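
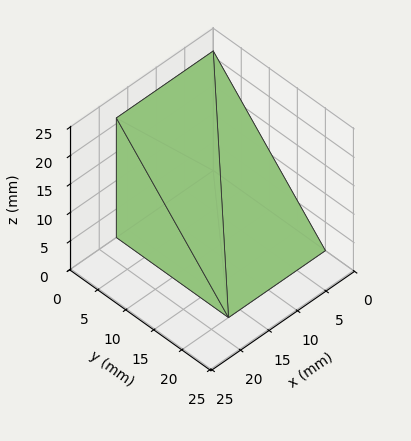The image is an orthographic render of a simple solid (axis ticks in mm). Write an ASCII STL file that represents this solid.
Reading the render: the shape is a wedge (ramp): 17 × 20 mm base, rising to 21 mm along the y=0 edge and sloping linearly to z=0 at y=20 (dimensions read to the nearest mm from the axis ticks). For the STL, each face is triangulated and given an outward normal.

solid part
  facet normal 0.0000 0.0000 -1.0000
    outer loop
      vertex 17.000 20.000 0.000
      vertex 17.000 0.000 0.000
      vertex 0.000 0.000 0.000
    endloop
  endfacet
  facet normal 0.0000 0.0000 -1.0000
    outer loop
      vertex 0.000 20.000 0.000
      vertex 17.000 20.000 0.000
      vertex 0.000 0.000 0.000
    endloop
  endfacet
  facet normal 0.0000 -1.0000 0.0000
    outer loop
      vertex 0.000 0.000 0.000
      vertex 17.000 0.000 0.000
      vertex 17.000 0.000 21.000
    endloop
  endfacet
  facet normal 0.0000 -1.0000 0.0000
    outer loop
      vertex 0.000 0.000 0.000
      vertex 17.000 0.000 21.000
      vertex 0.000 0.000 21.000
    endloop
  endfacet
  facet normal 0.0000 0.7241 0.6897
    outer loop
      vertex 0.000 0.000 21.000
      vertex 17.000 0.000 21.000
      vertex 17.000 20.000 0.000
    endloop
  endfacet
  facet normal 0.0000 0.7241 0.6897
    outer loop
      vertex 0.000 0.000 21.000
      vertex 17.000 20.000 0.000
      vertex 0.000 20.000 0.000
    endloop
  endfacet
  facet normal -1.0000 0.0000 0.0000
    outer loop
      vertex 0.000 0.000 21.000
      vertex 0.000 20.000 0.000
      vertex 0.000 0.000 0.000
    endloop
  endfacet
  facet normal 1.0000 0.0000 0.0000
    outer loop
      vertex 17.000 0.000 0.000
      vertex 17.000 20.000 0.000
      vertex 17.000 0.000 21.000
    endloop
  endfacet
endsolid part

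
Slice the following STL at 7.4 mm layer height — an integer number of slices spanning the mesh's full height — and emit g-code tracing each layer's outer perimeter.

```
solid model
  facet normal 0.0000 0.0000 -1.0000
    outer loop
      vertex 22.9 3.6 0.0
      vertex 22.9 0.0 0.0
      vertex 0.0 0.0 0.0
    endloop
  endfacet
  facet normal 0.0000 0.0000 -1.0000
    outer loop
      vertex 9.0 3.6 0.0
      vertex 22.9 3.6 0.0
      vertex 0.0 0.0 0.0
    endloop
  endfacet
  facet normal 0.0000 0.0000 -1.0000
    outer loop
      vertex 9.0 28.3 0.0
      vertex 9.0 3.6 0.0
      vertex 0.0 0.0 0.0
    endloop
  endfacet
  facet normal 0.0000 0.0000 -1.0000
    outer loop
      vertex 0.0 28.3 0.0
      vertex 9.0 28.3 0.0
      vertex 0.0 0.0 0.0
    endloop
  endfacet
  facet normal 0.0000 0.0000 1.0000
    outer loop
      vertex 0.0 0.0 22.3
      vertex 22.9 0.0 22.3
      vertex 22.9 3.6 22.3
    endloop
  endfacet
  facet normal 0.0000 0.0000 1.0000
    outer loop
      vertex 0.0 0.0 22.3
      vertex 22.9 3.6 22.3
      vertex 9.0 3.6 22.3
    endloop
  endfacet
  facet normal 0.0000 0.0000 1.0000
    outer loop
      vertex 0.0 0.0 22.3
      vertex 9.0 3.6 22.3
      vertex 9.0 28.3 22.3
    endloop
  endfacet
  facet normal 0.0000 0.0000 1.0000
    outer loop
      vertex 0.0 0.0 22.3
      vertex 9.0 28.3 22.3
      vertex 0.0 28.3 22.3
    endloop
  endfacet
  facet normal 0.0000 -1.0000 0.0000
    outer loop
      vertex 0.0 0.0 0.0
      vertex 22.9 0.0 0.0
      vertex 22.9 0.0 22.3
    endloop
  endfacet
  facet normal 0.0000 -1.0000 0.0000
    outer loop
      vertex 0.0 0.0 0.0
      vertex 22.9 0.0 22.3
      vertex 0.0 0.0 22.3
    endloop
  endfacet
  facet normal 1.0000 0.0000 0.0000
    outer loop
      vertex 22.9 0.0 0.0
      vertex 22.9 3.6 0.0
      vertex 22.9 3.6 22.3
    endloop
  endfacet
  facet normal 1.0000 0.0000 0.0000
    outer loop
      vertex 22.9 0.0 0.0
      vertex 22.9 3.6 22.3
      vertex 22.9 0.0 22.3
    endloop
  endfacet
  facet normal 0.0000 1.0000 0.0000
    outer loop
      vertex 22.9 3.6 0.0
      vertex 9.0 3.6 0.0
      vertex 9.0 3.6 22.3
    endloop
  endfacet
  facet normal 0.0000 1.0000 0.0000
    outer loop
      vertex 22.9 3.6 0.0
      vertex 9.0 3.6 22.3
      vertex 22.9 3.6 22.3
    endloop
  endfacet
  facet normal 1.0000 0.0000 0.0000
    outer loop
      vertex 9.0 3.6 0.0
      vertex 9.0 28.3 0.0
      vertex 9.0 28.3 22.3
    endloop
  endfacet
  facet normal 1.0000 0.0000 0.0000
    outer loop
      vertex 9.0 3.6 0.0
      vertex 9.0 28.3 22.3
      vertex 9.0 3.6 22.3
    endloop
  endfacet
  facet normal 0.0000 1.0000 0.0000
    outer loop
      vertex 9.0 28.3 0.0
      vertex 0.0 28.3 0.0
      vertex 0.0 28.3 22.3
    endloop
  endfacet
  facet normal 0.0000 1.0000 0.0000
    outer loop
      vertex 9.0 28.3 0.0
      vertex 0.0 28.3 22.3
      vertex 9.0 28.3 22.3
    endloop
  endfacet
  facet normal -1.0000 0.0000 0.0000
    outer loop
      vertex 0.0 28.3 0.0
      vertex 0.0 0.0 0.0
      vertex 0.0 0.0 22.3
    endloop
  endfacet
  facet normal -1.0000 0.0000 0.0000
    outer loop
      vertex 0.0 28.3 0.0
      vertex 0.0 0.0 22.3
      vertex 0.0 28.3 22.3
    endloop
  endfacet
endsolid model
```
; perimeter-only toolpath
G21 ; units = mm
G90 ; absolute positioning
G28 ; home
; layer 1
G0 Z7.4
G0 X0.0 Y0.0
G1 X22.9 Y0.0
G1 X22.9 Y3.6
G1 X9.0 Y3.6
G1 X9.0 Y28.3
G1 X0.0 Y28.3
G1 X0.0 Y0.0
; layer 2
G0 Z14.9
G0 X0.0 Y0.0
G1 X22.9 Y0.0
G1 X22.9 Y3.6
G1 X9.0 Y3.6
G1 X9.0 Y28.3
G1 X0.0 Y28.3
G1 X0.0 Y0.0
; layer 3
G0 Z22.3
G0 X0.0 Y0.0
G1 X22.9 Y0.0
G1 X22.9 Y3.6
G1 X9.0 Y3.6
G1 X9.0 Y28.3
G1 X0.0 Y28.3
G1 X0.0 Y0.0
M2 ; end

The solid is an L-shaped prism: outer 22.9 × 28.3 mm, arm thicknesses ≈ 3.6 mm (horizontal) and 9 mm (vertical), extruded 22.3 mm in z. Slicing at Δz = 7.4 mm — 3 equal slices spanning the solid's height, so layer i sits at z = i·h/3 — gives 3 non-empty perimeters. Each is a 6-segment closed polygon; G0 lifts to the layer z and rapids to the start vertex, then G1 traces the edges.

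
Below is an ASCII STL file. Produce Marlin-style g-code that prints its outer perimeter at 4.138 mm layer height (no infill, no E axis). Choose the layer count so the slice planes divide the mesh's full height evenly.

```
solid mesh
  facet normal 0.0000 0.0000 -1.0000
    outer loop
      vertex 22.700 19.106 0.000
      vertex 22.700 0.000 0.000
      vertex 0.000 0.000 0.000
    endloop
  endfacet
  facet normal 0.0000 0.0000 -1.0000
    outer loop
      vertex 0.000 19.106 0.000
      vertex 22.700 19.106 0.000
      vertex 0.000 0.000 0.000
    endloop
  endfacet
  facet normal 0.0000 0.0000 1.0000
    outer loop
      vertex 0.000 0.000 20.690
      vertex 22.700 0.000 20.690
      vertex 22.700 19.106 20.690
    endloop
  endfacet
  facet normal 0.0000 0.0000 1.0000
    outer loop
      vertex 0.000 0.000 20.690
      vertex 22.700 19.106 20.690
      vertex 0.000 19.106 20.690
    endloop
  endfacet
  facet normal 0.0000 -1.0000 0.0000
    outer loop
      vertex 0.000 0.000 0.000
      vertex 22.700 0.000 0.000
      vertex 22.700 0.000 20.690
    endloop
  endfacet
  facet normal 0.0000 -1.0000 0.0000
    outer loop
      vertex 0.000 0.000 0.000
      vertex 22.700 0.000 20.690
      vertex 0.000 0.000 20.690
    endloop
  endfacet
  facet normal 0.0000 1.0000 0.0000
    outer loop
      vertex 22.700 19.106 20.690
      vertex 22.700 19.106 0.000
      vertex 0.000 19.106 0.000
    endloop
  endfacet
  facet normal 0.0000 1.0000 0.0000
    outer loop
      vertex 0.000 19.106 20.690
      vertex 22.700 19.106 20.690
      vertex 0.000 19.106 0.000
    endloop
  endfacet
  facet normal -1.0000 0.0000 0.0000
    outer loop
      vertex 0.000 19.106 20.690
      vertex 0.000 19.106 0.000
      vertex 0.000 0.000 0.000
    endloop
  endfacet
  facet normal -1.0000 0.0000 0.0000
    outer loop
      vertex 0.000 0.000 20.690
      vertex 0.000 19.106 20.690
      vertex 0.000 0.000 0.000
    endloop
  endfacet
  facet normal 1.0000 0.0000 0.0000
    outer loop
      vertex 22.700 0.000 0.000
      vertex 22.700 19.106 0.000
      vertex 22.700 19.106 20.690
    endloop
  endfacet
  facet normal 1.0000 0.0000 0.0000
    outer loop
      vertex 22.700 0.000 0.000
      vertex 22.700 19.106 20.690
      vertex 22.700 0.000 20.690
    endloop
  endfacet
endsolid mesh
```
; perimeter-only toolpath
G21 ; units = mm
G90 ; absolute positioning
G28 ; home
; layer 1
G0 Z4.138
G0 X0.000 Y0.000
G1 X22.700 Y0.000
G1 X22.700 Y19.106
G1 X0.000 Y19.106
G1 X0.000 Y0.000
; layer 2
G0 Z8.276
G0 X0.000 Y0.000
G1 X22.700 Y0.000
G1 X22.700 Y19.106
G1 X0.000 Y19.106
G1 X0.000 Y0.000
; layer 3
G0 Z12.414
G0 X0.000 Y0.000
G1 X22.700 Y0.000
G1 X22.700 Y19.106
G1 X0.000 Y19.106
G1 X0.000 Y0.000
; layer 4
G0 Z16.552
G0 X0.000 Y0.000
G1 X22.700 Y0.000
G1 X22.700 Y19.106
G1 X0.000 Y19.106
G1 X0.000 Y0.000
; layer 5
G0 Z20.690
G0 X0.000 Y0.000
G1 X22.700 Y0.000
G1 X22.700 Y19.106
G1 X0.000 Y19.106
G1 X0.000 Y0.000
M2 ; end

The solid is a rectangular box, roughly 22.7 × 19.1 mm footprint and 20.7 mm tall. Slicing at Δz = 4.138 mm — 5 equal slices spanning the solid's height, so layer i sits at z = i·h/5 — gives 5 non-empty perimeters. Each is a 4-segment closed polygon; G0 lifts to the layer z and rapids to the start vertex, then G1 traces the edges.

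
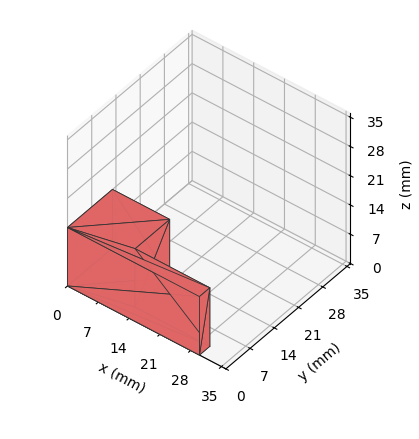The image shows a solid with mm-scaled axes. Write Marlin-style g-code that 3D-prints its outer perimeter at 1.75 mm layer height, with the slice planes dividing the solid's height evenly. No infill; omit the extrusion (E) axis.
Reading the render: the shape is an L-shaped prism: outer 30 × 13 mm, arm thicknesses ≈ 3 mm (horizontal) and 13 mm (vertical), extruded 14 mm in z (dimensions read to the nearest mm from the axis ticks). For the g-code, the solid's height is divided into equal slices at the stated Δz and each level perimeter traced with G1 moves after a G0 lift.

; perimeter-only toolpath
G21 ; units = mm
G90 ; absolute positioning
G28 ; home
; layer 1
G0 Z1.75
G0 X0.00 Y0.00
G1 X30.00 Y0.00
G1 X30.00 Y3.00
G1 X13.00 Y3.00
G1 X13.00 Y13.00
G1 X0.00 Y13.00
G1 X0.00 Y0.00
; layer 2
G0 Z3.50
G0 X0.00 Y0.00
G1 X30.00 Y0.00
G1 X30.00 Y3.00
G1 X13.00 Y3.00
G1 X13.00 Y13.00
G1 X0.00 Y13.00
G1 X0.00 Y0.00
; layer 3
G0 Z5.25
G0 X0.00 Y0.00
G1 X30.00 Y0.00
G1 X30.00 Y3.00
G1 X13.00 Y3.00
G1 X13.00 Y13.00
G1 X0.00 Y13.00
G1 X0.00 Y0.00
; layer 4
G0 Z7.00
G0 X0.00 Y0.00
G1 X30.00 Y0.00
G1 X30.00 Y3.00
G1 X13.00 Y3.00
G1 X13.00 Y13.00
G1 X0.00 Y13.00
G1 X0.00 Y0.00
; layer 5
G0 Z8.75
G0 X0.00 Y0.00
G1 X30.00 Y0.00
G1 X30.00 Y3.00
G1 X13.00 Y3.00
G1 X13.00 Y13.00
G1 X0.00 Y13.00
G1 X0.00 Y0.00
; layer 6
G0 Z10.50
G0 X0.00 Y0.00
G1 X30.00 Y0.00
G1 X30.00 Y3.00
G1 X13.00 Y3.00
G1 X13.00 Y13.00
G1 X0.00 Y13.00
G1 X0.00 Y0.00
; layer 7
G0 Z12.25
G0 X0.00 Y0.00
G1 X30.00 Y0.00
G1 X30.00 Y3.00
G1 X13.00 Y3.00
G1 X13.00 Y13.00
G1 X0.00 Y13.00
G1 X0.00 Y0.00
; layer 8
G0 Z14.00
G0 X0.00 Y0.00
G1 X30.00 Y0.00
G1 X30.00 Y3.00
G1 X13.00 Y3.00
G1 X13.00 Y13.00
G1 X0.00 Y13.00
G1 X0.00 Y0.00
M2 ; end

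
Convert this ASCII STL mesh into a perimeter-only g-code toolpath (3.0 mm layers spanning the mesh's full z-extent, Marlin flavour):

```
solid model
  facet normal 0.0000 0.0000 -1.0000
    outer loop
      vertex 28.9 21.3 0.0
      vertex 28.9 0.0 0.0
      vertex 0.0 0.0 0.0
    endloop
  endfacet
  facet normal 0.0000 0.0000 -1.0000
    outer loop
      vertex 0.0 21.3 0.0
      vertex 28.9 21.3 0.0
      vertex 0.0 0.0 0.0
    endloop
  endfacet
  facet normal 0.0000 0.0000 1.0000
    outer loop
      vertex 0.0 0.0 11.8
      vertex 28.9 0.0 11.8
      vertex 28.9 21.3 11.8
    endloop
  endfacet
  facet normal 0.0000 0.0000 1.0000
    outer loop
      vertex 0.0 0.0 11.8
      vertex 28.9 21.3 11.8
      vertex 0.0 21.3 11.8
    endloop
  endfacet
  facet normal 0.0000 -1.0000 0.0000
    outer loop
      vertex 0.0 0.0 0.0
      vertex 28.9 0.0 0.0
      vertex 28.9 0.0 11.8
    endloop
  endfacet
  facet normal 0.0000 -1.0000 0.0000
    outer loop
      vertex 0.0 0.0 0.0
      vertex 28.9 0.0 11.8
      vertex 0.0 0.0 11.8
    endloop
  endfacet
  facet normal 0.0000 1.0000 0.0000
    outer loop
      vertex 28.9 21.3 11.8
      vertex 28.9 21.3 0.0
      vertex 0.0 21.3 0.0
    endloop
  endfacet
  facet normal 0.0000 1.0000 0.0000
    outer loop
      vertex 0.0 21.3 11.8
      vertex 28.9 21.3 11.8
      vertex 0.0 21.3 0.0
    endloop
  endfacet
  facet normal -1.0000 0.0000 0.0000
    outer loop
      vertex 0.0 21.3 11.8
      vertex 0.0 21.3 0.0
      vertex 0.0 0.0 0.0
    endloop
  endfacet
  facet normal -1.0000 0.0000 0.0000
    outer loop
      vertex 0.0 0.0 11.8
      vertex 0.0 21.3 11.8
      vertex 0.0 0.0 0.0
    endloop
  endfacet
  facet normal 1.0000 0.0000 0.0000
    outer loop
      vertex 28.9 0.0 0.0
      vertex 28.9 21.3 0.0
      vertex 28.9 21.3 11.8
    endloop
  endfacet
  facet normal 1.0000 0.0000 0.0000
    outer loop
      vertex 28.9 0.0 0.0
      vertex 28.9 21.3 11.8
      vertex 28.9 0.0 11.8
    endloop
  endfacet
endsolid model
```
; perimeter-only toolpath
G21 ; units = mm
G90 ; absolute positioning
G28 ; home
; layer 1
G0 Z3.0
G0 X0.0 Y0.0
G1 X28.9 Y0.0
G1 X28.9 Y21.3
G1 X0.0 Y21.3
G1 X0.0 Y0.0
; layer 2
G0 Z5.9
G0 X0.0 Y0.0
G1 X28.9 Y0.0
G1 X28.9 Y21.3
G1 X0.0 Y21.3
G1 X0.0 Y0.0
; layer 3
G0 Z8.9
G0 X0.0 Y0.0
G1 X28.9 Y0.0
G1 X28.9 Y21.3
G1 X0.0 Y21.3
G1 X0.0 Y0.0
; layer 4
G0 Z11.8
G0 X0.0 Y0.0
G1 X28.9 Y0.0
G1 X28.9 Y21.3
G1 X0.0 Y21.3
G1 X0.0 Y0.0
M2 ; end

The solid is a rectangular box, roughly 28.9 × 21.3 mm footprint and 11.8 mm tall. Slicing at Δz = 3.0 mm — 4 equal slices spanning the solid's height, so layer i sits at z = i·h/4 — gives 4 non-empty perimeters. Each is a 4-segment closed polygon; G0 lifts to the layer z and rapids to the start vertex, then G1 traces the edges.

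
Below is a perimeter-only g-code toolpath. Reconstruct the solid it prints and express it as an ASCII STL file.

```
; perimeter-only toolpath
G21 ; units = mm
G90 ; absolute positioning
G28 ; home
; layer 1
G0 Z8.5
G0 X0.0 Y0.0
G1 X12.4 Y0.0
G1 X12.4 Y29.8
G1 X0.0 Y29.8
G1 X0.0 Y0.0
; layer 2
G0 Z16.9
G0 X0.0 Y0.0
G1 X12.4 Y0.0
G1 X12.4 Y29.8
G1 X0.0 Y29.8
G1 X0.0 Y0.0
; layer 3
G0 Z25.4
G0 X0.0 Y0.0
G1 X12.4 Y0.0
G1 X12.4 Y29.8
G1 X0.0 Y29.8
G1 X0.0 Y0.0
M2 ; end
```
solid part
  facet normal 0.0000 0.0000 -1.0000
    outer loop
      vertex 12.4 29.8 0.0
      vertex 12.4 0.0 0.0
      vertex 0.0 0.0 0.0
    endloop
  endfacet
  facet normal 0.0000 0.0000 -1.0000
    outer loop
      vertex 0.0 29.8 0.0
      vertex 12.4 29.8 0.0
      vertex 0.0 0.0 0.0
    endloop
  endfacet
  facet normal 0.0000 0.0000 1.0000
    outer loop
      vertex 0.0 0.0 25.4
      vertex 12.4 0.0 25.4
      vertex 12.4 29.8 25.4
    endloop
  endfacet
  facet normal 0.0000 0.0000 1.0000
    outer loop
      vertex 0.0 0.0 25.4
      vertex 12.4 29.8 25.4
      vertex 0.0 29.8 25.4
    endloop
  endfacet
  facet normal 0.0000 -1.0000 0.0000
    outer loop
      vertex 0.0 0.0 0.0
      vertex 12.4 0.0 0.0
      vertex 12.4 0.0 25.4
    endloop
  endfacet
  facet normal 0.0000 -1.0000 0.0000
    outer loop
      vertex 0.0 0.0 0.0
      vertex 12.4 0.0 25.4
      vertex 0.0 0.0 25.4
    endloop
  endfacet
  facet normal 0.0000 1.0000 0.0000
    outer loop
      vertex 12.4 29.8 25.4
      vertex 12.4 29.8 0.0
      vertex 0.0 29.8 0.0
    endloop
  endfacet
  facet normal 0.0000 1.0000 0.0000
    outer loop
      vertex 0.0 29.8 25.4
      vertex 12.4 29.8 25.4
      vertex 0.0 29.8 0.0
    endloop
  endfacet
  facet normal -1.0000 0.0000 0.0000
    outer loop
      vertex 0.0 29.8 25.4
      vertex 0.0 29.8 0.0
      vertex 0.0 0.0 0.0
    endloop
  endfacet
  facet normal -1.0000 0.0000 0.0000
    outer loop
      vertex 0.0 0.0 25.4
      vertex 0.0 29.8 25.4
      vertex 0.0 0.0 0.0
    endloop
  endfacet
  facet normal 1.0000 0.0000 0.0000
    outer loop
      vertex 12.4 0.0 0.0
      vertex 12.4 29.8 0.0
      vertex 12.4 29.8 25.4
    endloop
  endfacet
  facet normal 1.0000 0.0000 0.0000
    outer loop
      vertex 12.4 0.0 0.0
      vertex 12.4 29.8 25.4
      vertex 12.4 0.0 25.4
    endloop
  endfacet
endsolid part

The G0 Z moves step by Δz≈8.5 mm. Every layer's G1 loop is the same polygon, so the solid is a straight extrusion of it from z=0 to z≈25.4. Closing with flat bottom and top caps and triangulating gives 12 facets — a rectangular box, roughly 12.4 × 29.8 mm footprint and 25.4 mm tall.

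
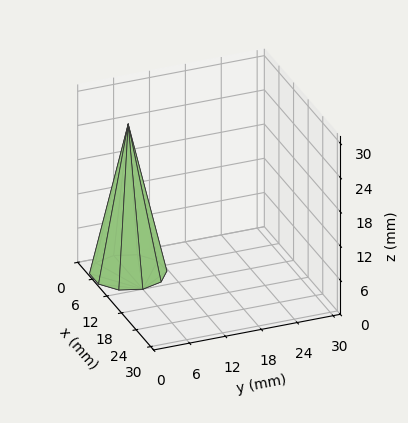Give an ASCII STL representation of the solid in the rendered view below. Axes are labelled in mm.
Reading the render: the shape is a regular 10-sided pyramid, base circumscribed radius ≈ 6 mm, apex at z ≈ 26 mm (dimensions read to the nearest mm from the axis ticks). For the STL, each face is triangulated and given an outward normal.

solid part
  facet normal 0.0000 0.0000 -1.0000
    outer loop
      vertex 7.85 11.71 0.00
      vertex 10.85 9.53 0.00
      vertex 12.00 6.00 0.00
    endloop
  endfacet
  facet normal 0.0000 0.0000 -1.0000
    outer loop
      vertex 4.15 11.71 0.00
      vertex 7.85 11.71 0.00
      vertex 12.00 6.00 0.00
    endloop
  endfacet
  facet normal 0.0000 0.0000 -1.0000
    outer loop
      vertex 1.15 9.53 0.00
      vertex 4.15 11.71 0.00
      vertex 12.00 6.00 0.00
    endloop
  endfacet
  facet normal 0.0000 0.0000 -1.0000
    outer loop
      vertex 0.00 6.00 0.00
      vertex 1.15 9.53 0.00
      vertex 12.00 6.00 0.00
    endloop
  endfacet
  facet normal 0.0000 0.0000 -1.0000
    outer loop
      vertex 1.15 2.47 0.00
      vertex 0.00 6.00 0.00
      vertex 12.00 6.00 0.00
    endloop
  endfacet
  facet normal 0.0000 0.0000 -1.0000
    outer loop
      vertex 4.15 0.29 0.00
      vertex 1.15 2.47 0.00
      vertex 12.00 6.00 0.00
    endloop
  endfacet
  facet normal 0.0000 0.0000 -1.0000
    outer loop
      vertex 7.85 0.29 0.00
      vertex 4.15 0.29 0.00
      vertex 12.00 6.00 0.00
    endloop
  endfacet
  facet normal 0.0000 0.0000 -1.0000
    outer loop
      vertex 10.85 2.47 0.00
      vertex 7.85 0.29 0.00
      vertex 12.00 6.00 0.00
    endloop
  endfacet
  facet normal 0.9287 0.3026 0.2143
    outer loop
      vertex 12.00 6.00 0.00
      vertex 10.85 9.53 0.00
      vertex 6.00 6.00 26.00
    endloop
  endfacet
  facet normal 0.5742 0.7902 0.2144
    outer loop
      vertex 10.85 9.53 0.00
      vertex 7.85 11.71 0.00
      vertex 6.00 6.00 26.00
    endloop
  endfacet
  facet normal 0.0000 0.9767 0.2145
    outer loop
      vertex 7.85 11.71 0.00
      vertex 4.15 11.71 0.00
      vertex 6.00 6.00 26.00
    endloop
  endfacet
  facet normal -0.5742 0.7902 0.2144
    outer loop
      vertex 4.15 11.71 0.00
      vertex 1.15 9.53 0.00
      vertex 6.00 6.00 26.00
    endloop
  endfacet
  facet normal -0.9287 0.3026 0.2143
    outer loop
      vertex 1.15 9.53 0.00
      vertex 0.00 6.00 0.00
      vertex 6.00 6.00 26.00
    endloop
  endfacet
  facet normal -0.9287 -0.3026 0.2143
    outer loop
      vertex 0.00 6.00 0.00
      vertex 1.15 2.47 0.00
      vertex 6.00 6.00 26.00
    endloop
  endfacet
  facet normal -0.5742 -0.7902 0.2144
    outer loop
      vertex 1.15 2.47 0.00
      vertex 4.15 0.29 0.00
      vertex 6.00 6.00 26.00
    endloop
  endfacet
  facet normal 0.0000 -0.9767 0.2145
    outer loop
      vertex 4.15 0.29 0.00
      vertex 7.85 0.29 0.00
      vertex 6.00 6.00 26.00
    endloop
  endfacet
  facet normal 0.5742 -0.7902 0.2144
    outer loop
      vertex 7.85 0.29 0.00
      vertex 10.85 2.47 0.00
      vertex 6.00 6.00 26.00
    endloop
  endfacet
  facet normal 0.9287 -0.3026 0.2143
    outer loop
      vertex 10.85 2.47 0.00
      vertex 12.00 6.00 0.00
      vertex 6.00 6.00 26.00
    endloop
  endfacet
endsolid part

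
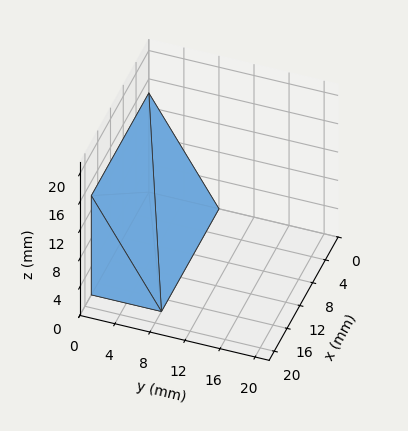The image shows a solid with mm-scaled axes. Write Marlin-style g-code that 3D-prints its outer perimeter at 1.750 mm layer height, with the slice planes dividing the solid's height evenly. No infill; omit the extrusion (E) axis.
Reading the render: the shape is a wedge (ramp): 18 × 8 mm base, rising to 14 mm along the y=0 edge and sloping linearly to z=0 at y=8 (dimensions read to the nearest mm from the axis ticks). For the g-code, the solid's height is divided into equal slices at the stated Δz and each level perimeter traced with G1 moves after a G0 lift.

; perimeter-only toolpath
G21 ; units = mm
G90 ; absolute positioning
G28 ; home
; layer 1
G0 Z1.750
G0 X0.000 Y0.000
G1 X18.000 Y0.000
G1 X18.000 Y7.000
G1 X0.000 Y7.000
G1 X0.000 Y0.000
; layer 2
G0 Z3.500
G0 X0.000 Y0.000
G1 X18.000 Y0.000
G1 X18.000 Y6.000
G1 X0.000 Y6.000
G1 X0.000 Y0.000
; layer 3
G0 Z5.250
G0 X0.000 Y0.000
G1 X18.000 Y0.000
G1 X18.000 Y5.000
G1 X0.000 Y5.000
G1 X0.000 Y0.000
; layer 4
G0 Z7.000
G0 X0.000 Y0.000
G1 X18.000 Y0.000
G1 X18.000 Y4.000
G1 X0.000 Y4.000
G1 X0.000 Y0.000
; layer 5
G0 Z8.750
G0 X0.000 Y0.000
G1 X18.000 Y0.000
G1 X18.000 Y3.000
G1 X0.000 Y3.000
G1 X0.000 Y0.000
; layer 6
G0 Z10.500
G0 X0.000 Y0.000
G1 X18.000 Y0.000
G1 X18.000 Y2.000
G1 X0.000 Y2.000
G1 X0.000 Y0.000
; layer 7
G0 Z12.250
G0 X0.000 Y0.000
G1 X18.000 Y0.000
G1 X18.000 Y1.000
G1 X0.000 Y1.000
G1 X0.000 Y0.000
M2 ; end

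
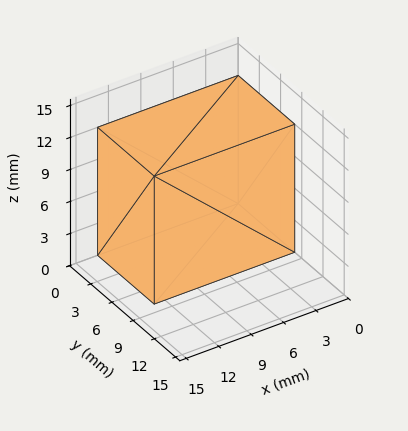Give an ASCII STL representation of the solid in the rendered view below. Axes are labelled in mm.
Reading the render: the shape is a rectangular box, roughly 13 × 8 mm footprint and 12 mm tall (dimensions read to the nearest mm from the axis ticks). For the STL, each face is triangulated and given an outward normal.

solid part
  facet normal 0.0000 0.0000 -1.0000
    outer loop
      vertex 13.000 8.000 0.000
      vertex 13.000 0.000 0.000
      vertex 0.000 0.000 0.000
    endloop
  endfacet
  facet normal 0.0000 0.0000 -1.0000
    outer loop
      vertex 0.000 8.000 0.000
      vertex 13.000 8.000 0.000
      vertex 0.000 0.000 0.000
    endloop
  endfacet
  facet normal 0.0000 0.0000 1.0000
    outer loop
      vertex 0.000 0.000 12.000
      vertex 13.000 0.000 12.000
      vertex 13.000 8.000 12.000
    endloop
  endfacet
  facet normal 0.0000 0.0000 1.0000
    outer loop
      vertex 0.000 0.000 12.000
      vertex 13.000 8.000 12.000
      vertex 0.000 8.000 12.000
    endloop
  endfacet
  facet normal 0.0000 -1.0000 0.0000
    outer loop
      vertex 0.000 0.000 0.000
      vertex 13.000 0.000 0.000
      vertex 13.000 0.000 12.000
    endloop
  endfacet
  facet normal 0.0000 -1.0000 0.0000
    outer loop
      vertex 0.000 0.000 0.000
      vertex 13.000 0.000 12.000
      vertex 0.000 0.000 12.000
    endloop
  endfacet
  facet normal 0.0000 1.0000 0.0000
    outer loop
      vertex 13.000 8.000 12.000
      vertex 13.000 8.000 0.000
      vertex 0.000 8.000 0.000
    endloop
  endfacet
  facet normal 0.0000 1.0000 0.0000
    outer loop
      vertex 0.000 8.000 12.000
      vertex 13.000 8.000 12.000
      vertex 0.000 8.000 0.000
    endloop
  endfacet
  facet normal -1.0000 0.0000 0.0000
    outer loop
      vertex 0.000 8.000 12.000
      vertex 0.000 8.000 0.000
      vertex 0.000 0.000 0.000
    endloop
  endfacet
  facet normal -1.0000 0.0000 0.0000
    outer loop
      vertex 0.000 0.000 12.000
      vertex 0.000 8.000 12.000
      vertex 0.000 0.000 0.000
    endloop
  endfacet
  facet normal 1.0000 0.0000 0.0000
    outer loop
      vertex 13.000 0.000 0.000
      vertex 13.000 8.000 0.000
      vertex 13.000 8.000 12.000
    endloop
  endfacet
  facet normal 1.0000 0.0000 0.0000
    outer loop
      vertex 13.000 0.000 0.000
      vertex 13.000 8.000 12.000
      vertex 13.000 0.000 12.000
    endloop
  endfacet
endsolid part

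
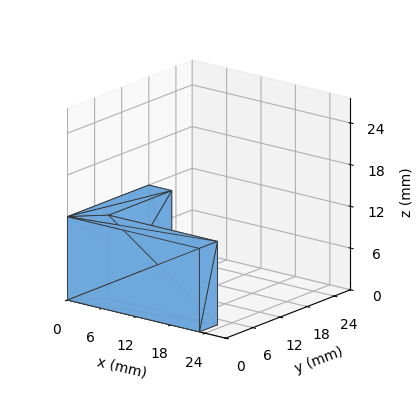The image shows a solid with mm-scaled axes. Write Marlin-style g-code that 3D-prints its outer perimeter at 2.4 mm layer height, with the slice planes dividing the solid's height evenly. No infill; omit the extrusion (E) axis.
Reading the render: the shape is an L-shaped prism: outer 23 × 18 mm, arm thicknesses ≈ 4 mm (horizontal) and 4 mm (vertical), extruded 12 mm in z (dimensions read to the nearest mm from the axis ticks). For the g-code, the solid's height is divided into equal slices at the stated Δz and each level perimeter traced with G1 moves after a G0 lift.

; perimeter-only toolpath
G21 ; units = mm
G90 ; absolute positioning
G28 ; home
; layer 1
G0 Z2.4
G0 X0.0 Y0.0
G1 X23.0 Y0.0
G1 X23.0 Y4.0
G1 X4.0 Y4.0
G1 X4.0 Y18.0
G1 X0.0 Y18.0
G1 X0.0 Y0.0
; layer 2
G0 Z4.8
G0 X0.0 Y0.0
G1 X23.0 Y0.0
G1 X23.0 Y4.0
G1 X4.0 Y4.0
G1 X4.0 Y18.0
G1 X0.0 Y18.0
G1 X0.0 Y0.0
; layer 3
G0 Z7.2
G0 X0.0 Y0.0
G1 X23.0 Y0.0
G1 X23.0 Y4.0
G1 X4.0 Y4.0
G1 X4.0 Y18.0
G1 X0.0 Y18.0
G1 X0.0 Y0.0
; layer 4
G0 Z9.6
G0 X0.0 Y0.0
G1 X23.0 Y0.0
G1 X23.0 Y4.0
G1 X4.0 Y4.0
G1 X4.0 Y18.0
G1 X0.0 Y18.0
G1 X0.0 Y0.0
; layer 5
G0 Z12.0
G0 X0.0 Y0.0
G1 X23.0 Y0.0
G1 X23.0 Y4.0
G1 X4.0 Y4.0
G1 X4.0 Y18.0
G1 X0.0 Y18.0
G1 X0.0 Y0.0
M2 ; end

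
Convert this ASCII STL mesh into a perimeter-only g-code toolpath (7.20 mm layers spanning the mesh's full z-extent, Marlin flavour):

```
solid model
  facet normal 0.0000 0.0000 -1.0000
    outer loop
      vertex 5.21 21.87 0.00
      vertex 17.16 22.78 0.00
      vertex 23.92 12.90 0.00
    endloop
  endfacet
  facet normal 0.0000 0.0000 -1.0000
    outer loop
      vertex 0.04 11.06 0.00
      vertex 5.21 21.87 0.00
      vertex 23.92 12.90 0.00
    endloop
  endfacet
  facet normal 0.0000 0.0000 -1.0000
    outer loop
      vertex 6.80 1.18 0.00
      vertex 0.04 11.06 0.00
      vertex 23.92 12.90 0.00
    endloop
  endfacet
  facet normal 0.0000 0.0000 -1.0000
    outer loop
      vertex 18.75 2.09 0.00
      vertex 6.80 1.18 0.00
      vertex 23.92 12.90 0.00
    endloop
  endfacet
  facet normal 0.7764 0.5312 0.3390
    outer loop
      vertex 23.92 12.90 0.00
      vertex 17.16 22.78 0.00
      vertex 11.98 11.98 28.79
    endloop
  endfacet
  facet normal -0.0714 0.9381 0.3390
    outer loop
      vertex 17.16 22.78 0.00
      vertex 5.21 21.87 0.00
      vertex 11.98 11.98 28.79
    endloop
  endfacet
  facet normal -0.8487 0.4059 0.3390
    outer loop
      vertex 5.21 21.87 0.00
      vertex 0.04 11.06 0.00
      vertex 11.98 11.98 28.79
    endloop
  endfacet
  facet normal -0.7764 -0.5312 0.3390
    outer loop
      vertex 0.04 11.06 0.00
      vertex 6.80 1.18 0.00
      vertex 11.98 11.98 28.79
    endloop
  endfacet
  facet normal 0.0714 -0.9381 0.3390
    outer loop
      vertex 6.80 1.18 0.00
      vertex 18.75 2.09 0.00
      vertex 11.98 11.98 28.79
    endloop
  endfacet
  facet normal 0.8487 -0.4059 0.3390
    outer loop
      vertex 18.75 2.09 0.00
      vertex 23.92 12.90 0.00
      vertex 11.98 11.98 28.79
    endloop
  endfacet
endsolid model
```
; perimeter-only toolpath
G21 ; units = mm
G90 ; absolute positioning
G28 ; home
; layer 1
G0 Z7.20
G0 X20.94 Y12.67
G1 X15.87 Y20.08
G1 X6.90 Y19.40
G1 X3.02 Y11.29
G1 X8.09 Y3.88
G1 X17.06 Y4.56
G1 X20.94 Y12.67
; layer 2
G0 Z14.39
G0 X17.95 Y12.44
G1 X14.57 Y17.38
G1 X8.60 Y16.93
G1 X6.01 Y11.52
G1 X9.39 Y6.58
G1 X15.37 Y7.04
G1 X17.95 Y12.44
; layer 3
G0 Z21.59
G0 X14.96 Y12.21
G1 X13.27 Y14.68
G1 X10.29 Y14.45
G1 X9.00 Y11.75
G1 X10.69 Y9.28
G1 X13.67 Y9.51
G1 X14.96 Y12.21
M2 ; end

The solid is a regular 6-sided pyramid, base circumscribed radius ≈ 12 mm, apex at z ≈ 28.8 mm. Slicing at Δz = 7.20 mm — 4 equal slices spanning the solid's height, so layer i sits at z = i·h/4 — gives 3 non-empty perimeters. Each is a 6-segment closed polygon; G0 lifts to the layer z and rapids to the start vertex, then G1 traces the edges. The cross-section shrinks linearly with z (the slice at the apex is degenerate and omitted).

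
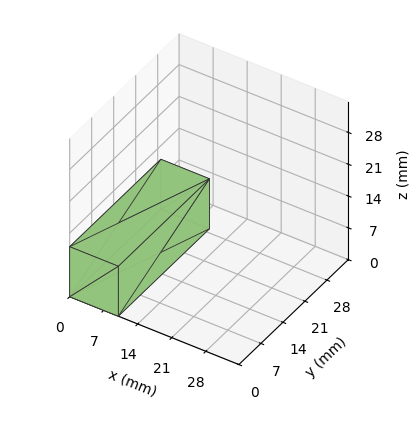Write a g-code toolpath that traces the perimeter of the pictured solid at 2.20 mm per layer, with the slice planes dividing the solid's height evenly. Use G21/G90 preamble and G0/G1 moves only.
Reading the render: the shape is a rectangular box, roughly 10 × 29 mm footprint and 11 mm tall (dimensions read to the nearest mm from the axis ticks). For the g-code, the solid's height is divided into equal slices at the stated Δz and each level perimeter traced with G1 moves after a G0 lift.

; perimeter-only toolpath
G21 ; units = mm
G90 ; absolute positioning
G28 ; home
; layer 1
G0 Z2.20
G0 X0.00 Y0.00
G1 X10.00 Y0.00
G1 X10.00 Y29.00
G1 X0.00 Y29.00
G1 X0.00 Y0.00
; layer 2
G0 Z4.40
G0 X0.00 Y0.00
G1 X10.00 Y0.00
G1 X10.00 Y29.00
G1 X0.00 Y29.00
G1 X0.00 Y0.00
; layer 3
G0 Z6.60
G0 X0.00 Y0.00
G1 X10.00 Y0.00
G1 X10.00 Y29.00
G1 X0.00 Y29.00
G1 X0.00 Y0.00
; layer 4
G0 Z8.80
G0 X0.00 Y0.00
G1 X10.00 Y0.00
G1 X10.00 Y29.00
G1 X0.00 Y29.00
G1 X0.00 Y0.00
; layer 5
G0 Z11.00
G0 X0.00 Y0.00
G1 X10.00 Y0.00
G1 X10.00 Y29.00
G1 X0.00 Y29.00
G1 X0.00 Y0.00
M2 ; end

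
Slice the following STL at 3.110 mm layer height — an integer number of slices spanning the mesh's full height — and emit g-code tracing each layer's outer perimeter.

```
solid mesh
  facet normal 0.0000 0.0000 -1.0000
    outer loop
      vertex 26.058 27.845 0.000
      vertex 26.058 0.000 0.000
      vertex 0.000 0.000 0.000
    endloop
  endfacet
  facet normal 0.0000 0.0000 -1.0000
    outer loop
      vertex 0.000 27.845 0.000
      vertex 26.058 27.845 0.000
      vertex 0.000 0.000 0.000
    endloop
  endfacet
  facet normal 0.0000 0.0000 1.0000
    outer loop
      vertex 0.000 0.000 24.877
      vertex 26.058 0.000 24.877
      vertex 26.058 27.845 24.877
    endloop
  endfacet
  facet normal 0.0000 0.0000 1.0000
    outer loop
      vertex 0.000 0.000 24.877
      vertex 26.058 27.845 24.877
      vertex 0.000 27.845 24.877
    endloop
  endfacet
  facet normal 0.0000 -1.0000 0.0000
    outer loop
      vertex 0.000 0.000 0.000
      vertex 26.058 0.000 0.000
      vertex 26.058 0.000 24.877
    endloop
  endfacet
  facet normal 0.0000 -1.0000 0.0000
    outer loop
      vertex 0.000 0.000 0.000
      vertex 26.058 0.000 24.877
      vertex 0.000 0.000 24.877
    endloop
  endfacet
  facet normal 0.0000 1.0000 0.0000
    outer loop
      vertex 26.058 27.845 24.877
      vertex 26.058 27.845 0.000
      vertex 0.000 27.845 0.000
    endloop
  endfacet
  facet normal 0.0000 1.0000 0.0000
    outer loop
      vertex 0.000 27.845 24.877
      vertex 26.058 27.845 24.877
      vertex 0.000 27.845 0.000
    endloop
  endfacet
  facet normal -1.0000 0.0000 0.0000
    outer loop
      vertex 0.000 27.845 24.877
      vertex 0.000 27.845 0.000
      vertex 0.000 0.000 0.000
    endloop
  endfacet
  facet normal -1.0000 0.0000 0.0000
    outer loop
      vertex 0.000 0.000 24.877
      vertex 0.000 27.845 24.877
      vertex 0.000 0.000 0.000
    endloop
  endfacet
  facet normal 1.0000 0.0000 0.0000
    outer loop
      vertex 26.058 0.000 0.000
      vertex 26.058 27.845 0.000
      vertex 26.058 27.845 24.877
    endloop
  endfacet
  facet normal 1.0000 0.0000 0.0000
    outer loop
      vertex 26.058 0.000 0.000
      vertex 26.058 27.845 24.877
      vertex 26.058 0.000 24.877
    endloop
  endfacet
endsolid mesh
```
; perimeter-only toolpath
G21 ; units = mm
G90 ; absolute positioning
G28 ; home
; layer 1
G0 Z3.110
G0 X0.000 Y0.000
G1 X26.058 Y0.000
G1 X26.058 Y27.845
G1 X0.000 Y27.845
G1 X0.000 Y0.000
; layer 2
G0 Z6.219
G0 X0.000 Y0.000
G1 X26.058 Y0.000
G1 X26.058 Y27.845
G1 X0.000 Y27.845
G1 X0.000 Y0.000
; layer 3
G0 Z9.329
G0 X0.000 Y0.000
G1 X26.058 Y0.000
G1 X26.058 Y27.845
G1 X0.000 Y27.845
G1 X0.000 Y0.000
; layer 4
G0 Z12.438
G0 X0.000 Y0.000
G1 X26.058 Y0.000
G1 X26.058 Y27.845
G1 X0.000 Y27.845
G1 X0.000 Y0.000
; layer 5
G0 Z15.548
G0 X0.000 Y0.000
G1 X26.058 Y0.000
G1 X26.058 Y27.845
G1 X0.000 Y27.845
G1 X0.000 Y0.000
; layer 6
G0 Z18.658
G0 X0.000 Y0.000
G1 X26.058 Y0.000
G1 X26.058 Y27.845
G1 X0.000 Y27.845
G1 X0.000 Y0.000
; layer 7
G0 Z21.767
G0 X0.000 Y0.000
G1 X26.058 Y0.000
G1 X26.058 Y27.845
G1 X0.000 Y27.845
G1 X0.000 Y0.000
; layer 8
G0 Z24.877
G0 X0.000 Y0.000
G1 X26.058 Y0.000
G1 X26.058 Y27.845
G1 X0.000 Y27.845
G1 X0.000 Y0.000
M2 ; end

The solid is a rectangular box, roughly 26.1 × 27.8 mm footprint and 24.9 mm tall. Slicing at Δz = 3.110 mm — 8 equal slices spanning the solid's height, so layer i sits at z = i·h/8 — gives 8 non-empty perimeters. Each is a 4-segment closed polygon; G0 lifts to the layer z and rapids to the start vertex, then G1 traces the edges.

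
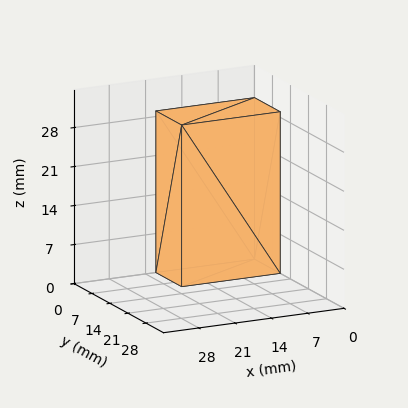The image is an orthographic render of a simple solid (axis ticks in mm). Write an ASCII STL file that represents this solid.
Reading the render: the shape is a rectangular box, roughly 19 × 10 mm footprint and 29 mm tall (dimensions read to the nearest mm from the axis ticks). For the STL, each face is triangulated and given an outward normal.

solid part
  facet normal 0.0000 0.0000 -1.0000
    outer loop
      vertex 19.000 10.000 0.000
      vertex 19.000 0.000 0.000
      vertex 0.000 0.000 0.000
    endloop
  endfacet
  facet normal 0.0000 0.0000 -1.0000
    outer loop
      vertex 0.000 10.000 0.000
      vertex 19.000 10.000 0.000
      vertex 0.000 0.000 0.000
    endloop
  endfacet
  facet normal 0.0000 0.0000 1.0000
    outer loop
      vertex 0.000 0.000 29.000
      vertex 19.000 0.000 29.000
      vertex 19.000 10.000 29.000
    endloop
  endfacet
  facet normal 0.0000 0.0000 1.0000
    outer loop
      vertex 0.000 0.000 29.000
      vertex 19.000 10.000 29.000
      vertex 0.000 10.000 29.000
    endloop
  endfacet
  facet normal 0.0000 -1.0000 0.0000
    outer loop
      vertex 0.000 0.000 0.000
      vertex 19.000 0.000 0.000
      vertex 19.000 0.000 29.000
    endloop
  endfacet
  facet normal 0.0000 -1.0000 0.0000
    outer loop
      vertex 0.000 0.000 0.000
      vertex 19.000 0.000 29.000
      vertex 0.000 0.000 29.000
    endloop
  endfacet
  facet normal 0.0000 1.0000 0.0000
    outer loop
      vertex 19.000 10.000 29.000
      vertex 19.000 10.000 0.000
      vertex 0.000 10.000 0.000
    endloop
  endfacet
  facet normal 0.0000 1.0000 0.0000
    outer loop
      vertex 0.000 10.000 29.000
      vertex 19.000 10.000 29.000
      vertex 0.000 10.000 0.000
    endloop
  endfacet
  facet normal -1.0000 0.0000 0.0000
    outer loop
      vertex 0.000 10.000 29.000
      vertex 0.000 10.000 0.000
      vertex 0.000 0.000 0.000
    endloop
  endfacet
  facet normal -1.0000 0.0000 0.0000
    outer loop
      vertex 0.000 0.000 29.000
      vertex 0.000 10.000 29.000
      vertex 0.000 0.000 0.000
    endloop
  endfacet
  facet normal 1.0000 0.0000 0.0000
    outer loop
      vertex 19.000 0.000 0.000
      vertex 19.000 10.000 0.000
      vertex 19.000 10.000 29.000
    endloop
  endfacet
  facet normal 1.0000 0.0000 0.0000
    outer loop
      vertex 19.000 0.000 0.000
      vertex 19.000 10.000 29.000
      vertex 19.000 0.000 29.000
    endloop
  endfacet
endsolid part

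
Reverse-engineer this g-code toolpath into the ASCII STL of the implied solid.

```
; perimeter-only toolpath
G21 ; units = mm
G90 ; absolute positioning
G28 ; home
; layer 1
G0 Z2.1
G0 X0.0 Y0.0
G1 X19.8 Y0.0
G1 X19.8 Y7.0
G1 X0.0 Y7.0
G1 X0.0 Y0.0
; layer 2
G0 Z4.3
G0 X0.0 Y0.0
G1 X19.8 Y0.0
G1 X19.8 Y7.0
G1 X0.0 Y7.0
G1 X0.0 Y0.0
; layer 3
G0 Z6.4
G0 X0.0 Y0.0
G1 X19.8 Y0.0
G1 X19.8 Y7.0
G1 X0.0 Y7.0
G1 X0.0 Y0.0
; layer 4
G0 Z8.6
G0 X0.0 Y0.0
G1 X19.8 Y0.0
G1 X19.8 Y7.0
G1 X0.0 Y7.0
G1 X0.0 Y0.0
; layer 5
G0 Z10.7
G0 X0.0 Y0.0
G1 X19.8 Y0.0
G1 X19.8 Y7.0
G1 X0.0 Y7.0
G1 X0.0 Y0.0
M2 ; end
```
solid part
  facet normal 0.0000 0.0000 -1.0000
    outer loop
      vertex 19.8 7.0 0.0
      vertex 19.8 0.0 0.0
      vertex 0.0 0.0 0.0
    endloop
  endfacet
  facet normal 0.0000 0.0000 -1.0000
    outer loop
      vertex 0.0 7.0 0.0
      vertex 19.8 7.0 0.0
      vertex 0.0 0.0 0.0
    endloop
  endfacet
  facet normal 0.0000 0.0000 1.0000
    outer loop
      vertex 0.0 0.0 10.7
      vertex 19.8 0.0 10.7
      vertex 19.8 7.0 10.7
    endloop
  endfacet
  facet normal 0.0000 0.0000 1.0000
    outer loop
      vertex 0.0 0.0 10.7
      vertex 19.8 7.0 10.7
      vertex 0.0 7.0 10.7
    endloop
  endfacet
  facet normal 0.0000 -1.0000 0.0000
    outer loop
      vertex 0.0 0.0 0.0
      vertex 19.8 0.0 0.0
      vertex 19.8 0.0 10.7
    endloop
  endfacet
  facet normal 0.0000 -1.0000 0.0000
    outer loop
      vertex 0.0 0.0 0.0
      vertex 19.8 0.0 10.7
      vertex 0.0 0.0 10.7
    endloop
  endfacet
  facet normal 0.0000 1.0000 0.0000
    outer loop
      vertex 19.8 7.0 10.7
      vertex 19.8 7.0 0.0
      vertex 0.0 7.0 0.0
    endloop
  endfacet
  facet normal 0.0000 1.0000 0.0000
    outer loop
      vertex 0.0 7.0 10.7
      vertex 19.8 7.0 10.7
      vertex 0.0 7.0 0.0
    endloop
  endfacet
  facet normal -1.0000 0.0000 0.0000
    outer loop
      vertex 0.0 7.0 10.7
      vertex 0.0 7.0 0.0
      vertex 0.0 0.0 0.0
    endloop
  endfacet
  facet normal -1.0000 0.0000 0.0000
    outer loop
      vertex 0.0 0.0 10.7
      vertex 0.0 7.0 10.7
      vertex 0.0 0.0 0.0
    endloop
  endfacet
  facet normal 1.0000 0.0000 0.0000
    outer loop
      vertex 19.8 0.0 0.0
      vertex 19.8 7.0 0.0
      vertex 19.8 7.0 10.7
    endloop
  endfacet
  facet normal 1.0000 0.0000 0.0000
    outer loop
      vertex 19.8 0.0 0.0
      vertex 19.8 7.0 10.7
      vertex 19.8 0.0 10.7
    endloop
  endfacet
endsolid part

The G0 Z moves step by Δz≈2.1 mm. Every layer's G1 loop is the same polygon, so the solid is a straight extrusion of it from z=0 to z≈10.7. Closing with flat bottom and top caps and triangulating gives 12 facets — a rectangular box, roughly 19.8 × 7 mm footprint and 10.7 mm tall.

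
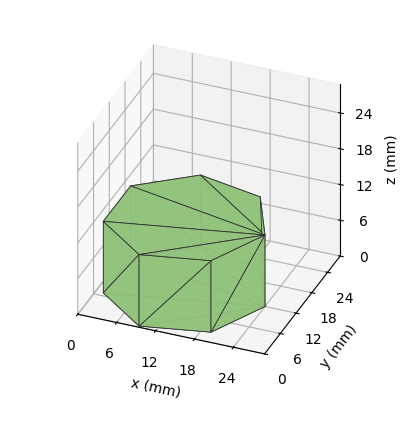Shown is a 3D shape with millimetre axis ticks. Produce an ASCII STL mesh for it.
Reading the render: the shape is a regular 7-sided prism (a cylinder approximated with 7 flat sides), circumscribed radius ≈ 12 mm, height ≈ 12 mm (dimensions read to the nearest mm from the axis ticks). For the STL, each face is triangulated and given an outward normal.

solid part
  facet normal 0.0000 0.0000 -1.0000
    outer loop
      vertex 9.33 23.70 0.00
      vertex 19.48 21.38 0.00
      vertex 24.00 12.00 0.00
    endloop
  endfacet
  facet normal 0.0000 0.0000 -1.0000
    outer loop
      vertex 1.19 17.21 0.00
      vertex 9.33 23.70 0.00
      vertex 24.00 12.00 0.00
    endloop
  endfacet
  facet normal 0.0000 0.0000 -1.0000
    outer loop
      vertex 1.19 6.79 0.00
      vertex 1.19 17.21 0.00
      vertex 24.00 12.00 0.00
    endloop
  endfacet
  facet normal 0.0000 0.0000 -1.0000
    outer loop
      vertex 9.33 0.30 0.00
      vertex 1.19 6.79 0.00
      vertex 24.00 12.00 0.00
    endloop
  endfacet
  facet normal 0.0000 0.0000 -1.0000
    outer loop
      vertex 19.48 2.62 0.00
      vertex 9.33 0.30 0.00
      vertex 24.00 12.00 0.00
    endloop
  endfacet
  facet normal 0.0000 0.0000 1.0000
    outer loop
      vertex 24.00 12.00 12.00
      vertex 19.48 21.38 12.00
      vertex 9.33 23.70 12.00
    endloop
  endfacet
  facet normal 0.0000 0.0000 1.0000
    outer loop
      vertex 24.00 12.00 12.00
      vertex 9.33 23.70 12.00
      vertex 1.19 17.21 12.00
    endloop
  endfacet
  facet normal 0.0000 0.0000 1.0000
    outer loop
      vertex 24.00 12.00 12.00
      vertex 1.19 17.21 12.00
      vertex 1.19 6.79 12.00
    endloop
  endfacet
  facet normal 0.0000 0.0000 1.0000
    outer loop
      vertex 24.00 12.00 12.00
      vertex 1.19 6.79 12.00
      vertex 9.33 0.30 12.00
    endloop
  endfacet
  facet normal 0.0000 0.0000 1.0000
    outer loop
      vertex 24.00 12.00 12.00
      vertex 9.33 0.30 12.00
      vertex 19.48 2.62 12.00
    endloop
  endfacet
  facet normal 0.9009 0.4341 0.0000
    outer loop
      vertex 24.00 12.00 0.00
      vertex 19.48 21.38 0.00
      vertex 19.48 21.38 12.00
    endloop
  endfacet
  facet normal 0.9009 0.4341 0.0000
    outer loop
      vertex 24.00 12.00 0.00
      vertex 19.48 21.38 12.00
      vertex 24.00 12.00 12.00
    endloop
  endfacet
  facet normal 0.2228 0.9749 0.0000
    outer loop
      vertex 19.48 21.38 0.00
      vertex 9.33 23.70 0.00
      vertex 9.33 23.70 12.00
    endloop
  endfacet
  facet normal 0.2228 0.9749 0.0000
    outer loop
      vertex 19.48 21.38 0.00
      vertex 9.33 23.70 12.00
      vertex 19.48 21.38 12.00
    endloop
  endfacet
  facet normal -0.6234 0.7819 0.0000
    outer loop
      vertex 9.33 23.70 0.00
      vertex 1.19 17.21 0.00
      vertex 1.19 17.21 12.00
    endloop
  endfacet
  facet normal -0.6234 0.7819 0.0000
    outer loop
      vertex 9.33 23.70 0.00
      vertex 1.19 17.21 12.00
      vertex 9.33 23.70 12.00
    endloop
  endfacet
  facet normal -1.0000 0.0000 0.0000
    outer loop
      vertex 1.19 17.21 0.00
      vertex 1.19 6.79 0.00
      vertex 1.19 6.79 12.00
    endloop
  endfacet
  facet normal -1.0000 0.0000 0.0000
    outer loop
      vertex 1.19 17.21 0.00
      vertex 1.19 6.79 12.00
      vertex 1.19 17.21 12.00
    endloop
  endfacet
  facet normal -0.6234 -0.7819 0.0000
    outer loop
      vertex 1.19 6.79 0.00
      vertex 9.33 0.30 0.00
      vertex 9.33 0.30 12.00
    endloop
  endfacet
  facet normal -0.6234 -0.7819 0.0000
    outer loop
      vertex 1.19 6.79 0.00
      vertex 9.33 0.30 12.00
      vertex 1.19 6.79 12.00
    endloop
  endfacet
  facet normal 0.2228 -0.9749 0.0000
    outer loop
      vertex 9.33 0.30 0.00
      vertex 19.48 2.62 0.00
      vertex 19.48 2.62 12.00
    endloop
  endfacet
  facet normal 0.2228 -0.9749 0.0000
    outer loop
      vertex 9.33 0.30 0.00
      vertex 19.48 2.62 12.00
      vertex 9.33 0.30 12.00
    endloop
  endfacet
  facet normal 0.9009 -0.4341 0.0000
    outer loop
      vertex 19.48 2.62 0.00
      vertex 24.00 12.00 0.00
      vertex 24.00 12.00 12.00
    endloop
  endfacet
  facet normal 0.9009 -0.4341 0.0000
    outer loop
      vertex 19.48 2.62 0.00
      vertex 24.00 12.00 12.00
      vertex 19.48 2.62 12.00
    endloop
  endfacet
endsolid part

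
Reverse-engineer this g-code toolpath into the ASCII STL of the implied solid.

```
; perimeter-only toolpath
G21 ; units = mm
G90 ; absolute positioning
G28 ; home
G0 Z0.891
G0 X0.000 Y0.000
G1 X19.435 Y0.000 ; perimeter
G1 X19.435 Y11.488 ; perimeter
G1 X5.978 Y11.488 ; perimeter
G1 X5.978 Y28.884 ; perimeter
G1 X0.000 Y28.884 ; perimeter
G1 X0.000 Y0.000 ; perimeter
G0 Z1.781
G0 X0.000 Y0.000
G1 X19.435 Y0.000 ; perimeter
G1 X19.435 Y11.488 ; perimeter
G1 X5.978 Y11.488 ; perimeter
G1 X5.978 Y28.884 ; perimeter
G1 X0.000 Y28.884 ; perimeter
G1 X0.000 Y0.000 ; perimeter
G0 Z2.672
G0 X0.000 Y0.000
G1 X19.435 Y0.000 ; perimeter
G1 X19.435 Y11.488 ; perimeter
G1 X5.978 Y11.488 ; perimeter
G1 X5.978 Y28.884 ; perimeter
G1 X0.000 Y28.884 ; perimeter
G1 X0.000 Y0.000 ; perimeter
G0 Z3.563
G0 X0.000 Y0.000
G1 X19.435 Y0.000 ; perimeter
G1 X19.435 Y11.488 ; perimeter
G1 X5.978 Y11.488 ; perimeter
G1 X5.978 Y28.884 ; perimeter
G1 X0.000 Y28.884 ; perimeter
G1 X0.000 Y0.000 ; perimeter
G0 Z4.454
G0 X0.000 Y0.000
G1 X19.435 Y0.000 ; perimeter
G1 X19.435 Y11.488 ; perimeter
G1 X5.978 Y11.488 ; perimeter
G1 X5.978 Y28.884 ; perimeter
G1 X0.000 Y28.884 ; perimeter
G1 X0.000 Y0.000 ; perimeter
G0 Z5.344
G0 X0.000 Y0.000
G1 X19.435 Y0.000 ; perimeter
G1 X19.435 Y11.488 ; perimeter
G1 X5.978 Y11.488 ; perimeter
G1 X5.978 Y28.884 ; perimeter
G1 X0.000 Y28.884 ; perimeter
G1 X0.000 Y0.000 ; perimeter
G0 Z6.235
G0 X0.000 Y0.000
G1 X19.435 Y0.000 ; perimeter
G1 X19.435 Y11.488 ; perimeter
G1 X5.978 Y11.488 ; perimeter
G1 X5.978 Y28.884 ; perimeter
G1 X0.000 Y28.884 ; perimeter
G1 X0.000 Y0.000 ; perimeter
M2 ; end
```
solid part
  facet normal 0.0000 0.0000 -1.0000
    outer loop
      vertex 19.435 11.488 0.000
      vertex 19.435 0.000 0.000
      vertex 0.000 0.000 0.000
    endloop
  endfacet
  facet normal 0.0000 0.0000 -1.0000
    outer loop
      vertex 5.978 11.488 0.000
      vertex 19.435 11.488 0.000
      vertex 0.000 0.000 0.000
    endloop
  endfacet
  facet normal 0.0000 0.0000 -1.0000
    outer loop
      vertex 5.978 28.884 0.000
      vertex 5.978 11.488 0.000
      vertex 0.000 0.000 0.000
    endloop
  endfacet
  facet normal 0.0000 0.0000 -1.0000
    outer loop
      vertex 0.000 28.884 0.000
      vertex 5.978 28.884 0.000
      vertex 0.000 0.000 0.000
    endloop
  endfacet
  facet normal 0.0000 0.0000 1.0000
    outer loop
      vertex 0.000 0.000 6.235
      vertex 19.435 0.000 6.235
      vertex 19.435 11.488 6.235
    endloop
  endfacet
  facet normal 0.0000 0.0000 1.0000
    outer loop
      vertex 0.000 0.000 6.235
      vertex 19.435 11.488 6.235
      vertex 5.978 11.488 6.235
    endloop
  endfacet
  facet normal 0.0000 0.0000 1.0000
    outer loop
      vertex 0.000 0.000 6.235
      vertex 5.978 11.488 6.235
      vertex 5.978 28.884 6.235
    endloop
  endfacet
  facet normal 0.0000 0.0000 1.0000
    outer loop
      vertex 0.000 0.000 6.235
      vertex 5.978 28.884 6.235
      vertex 0.000 28.884 6.235
    endloop
  endfacet
  facet normal 0.0000 -1.0000 0.0000
    outer loop
      vertex 0.000 0.000 0.000
      vertex 19.435 0.000 0.000
      vertex 19.435 0.000 6.235
    endloop
  endfacet
  facet normal 0.0000 -1.0000 0.0000
    outer loop
      vertex 0.000 0.000 0.000
      vertex 19.435 0.000 6.235
      vertex 0.000 0.000 6.235
    endloop
  endfacet
  facet normal 1.0000 0.0000 0.0000
    outer loop
      vertex 19.435 0.000 0.000
      vertex 19.435 11.488 0.000
      vertex 19.435 11.488 6.235
    endloop
  endfacet
  facet normal 1.0000 0.0000 0.0000
    outer loop
      vertex 19.435 0.000 0.000
      vertex 19.435 11.488 6.235
      vertex 19.435 0.000 6.235
    endloop
  endfacet
  facet normal 0.0000 1.0000 0.0000
    outer loop
      vertex 19.435 11.488 0.000
      vertex 5.978 11.488 0.000
      vertex 5.978 11.488 6.235
    endloop
  endfacet
  facet normal 0.0000 1.0000 0.0000
    outer loop
      vertex 19.435 11.488 0.000
      vertex 5.978 11.488 6.235
      vertex 19.435 11.488 6.235
    endloop
  endfacet
  facet normal 1.0000 0.0000 0.0000
    outer loop
      vertex 5.978 11.488 0.000
      vertex 5.978 28.884 0.000
      vertex 5.978 28.884 6.235
    endloop
  endfacet
  facet normal 1.0000 0.0000 0.0000
    outer loop
      vertex 5.978 11.488 0.000
      vertex 5.978 28.884 6.235
      vertex 5.978 11.488 6.235
    endloop
  endfacet
  facet normal 0.0000 1.0000 0.0000
    outer loop
      vertex 5.978 28.884 0.000
      vertex 0.000 28.884 0.000
      vertex 0.000 28.884 6.235
    endloop
  endfacet
  facet normal 0.0000 1.0000 0.0000
    outer loop
      vertex 5.978 28.884 0.000
      vertex 0.000 28.884 6.235
      vertex 5.978 28.884 6.235
    endloop
  endfacet
  facet normal -1.0000 0.0000 0.0000
    outer loop
      vertex 0.000 28.884 0.000
      vertex 0.000 0.000 0.000
      vertex 0.000 0.000 6.235
    endloop
  endfacet
  facet normal -1.0000 0.0000 0.0000
    outer loop
      vertex 0.000 28.884 0.000
      vertex 0.000 0.000 6.235
      vertex 0.000 28.884 6.235
    endloop
  endfacet
endsolid part

The G0 Z moves step by Δz≈0.891 mm. Every layer's G1 loop is the same polygon, so the solid is a straight extrusion of it from z=0 to z≈6.24. Closing with flat bottom and top caps and triangulating gives 20 facets — an L-shaped prism: outer 19.4 × 28.9 mm, arm thicknesses ≈ 11.5 mm (horizontal) and 5.98 mm (vertical), extruded 6.24 mm in z.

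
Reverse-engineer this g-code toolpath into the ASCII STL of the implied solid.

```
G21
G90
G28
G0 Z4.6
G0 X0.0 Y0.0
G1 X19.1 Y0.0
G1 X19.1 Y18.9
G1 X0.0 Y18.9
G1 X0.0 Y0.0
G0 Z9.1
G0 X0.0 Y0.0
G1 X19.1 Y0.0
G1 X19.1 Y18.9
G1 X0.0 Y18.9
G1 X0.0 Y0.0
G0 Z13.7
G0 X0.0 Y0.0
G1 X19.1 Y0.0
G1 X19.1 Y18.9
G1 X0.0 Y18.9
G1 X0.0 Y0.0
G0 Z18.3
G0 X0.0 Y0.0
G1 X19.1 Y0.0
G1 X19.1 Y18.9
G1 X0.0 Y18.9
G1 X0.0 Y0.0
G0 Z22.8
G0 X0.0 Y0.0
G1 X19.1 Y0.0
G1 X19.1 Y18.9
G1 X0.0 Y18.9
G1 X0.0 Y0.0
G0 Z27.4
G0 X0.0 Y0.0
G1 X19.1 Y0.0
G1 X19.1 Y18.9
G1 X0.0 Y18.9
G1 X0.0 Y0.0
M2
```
solid part
  facet normal 0.0000 0.0000 -1.0000
    outer loop
      vertex 19.1 18.9 0.0
      vertex 19.1 0.0 0.0
      vertex 0.0 0.0 0.0
    endloop
  endfacet
  facet normal 0.0000 0.0000 -1.0000
    outer loop
      vertex 0.0 18.9 0.0
      vertex 19.1 18.9 0.0
      vertex 0.0 0.0 0.0
    endloop
  endfacet
  facet normal 0.0000 0.0000 1.0000
    outer loop
      vertex 0.0 0.0 27.4
      vertex 19.1 0.0 27.4
      vertex 19.1 18.9 27.4
    endloop
  endfacet
  facet normal 0.0000 0.0000 1.0000
    outer loop
      vertex 0.0 0.0 27.4
      vertex 19.1 18.9 27.4
      vertex 0.0 18.9 27.4
    endloop
  endfacet
  facet normal 0.0000 -1.0000 0.0000
    outer loop
      vertex 0.0 0.0 0.0
      vertex 19.1 0.0 0.0
      vertex 19.1 0.0 27.4
    endloop
  endfacet
  facet normal 0.0000 -1.0000 0.0000
    outer loop
      vertex 0.0 0.0 0.0
      vertex 19.1 0.0 27.4
      vertex 0.0 0.0 27.4
    endloop
  endfacet
  facet normal 0.0000 1.0000 0.0000
    outer loop
      vertex 19.1 18.9 27.4
      vertex 19.1 18.9 0.0
      vertex 0.0 18.9 0.0
    endloop
  endfacet
  facet normal 0.0000 1.0000 0.0000
    outer loop
      vertex 0.0 18.9 27.4
      vertex 19.1 18.9 27.4
      vertex 0.0 18.9 0.0
    endloop
  endfacet
  facet normal -1.0000 0.0000 0.0000
    outer loop
      vertex 0.0 18.9 27.4
      vertex 0.0 18.9 0.0
      vertex 0.0 0.0 0.0
    endloop
  endfacet
  facet normal -1.0000 0.0000 0.0000
    outer loop
      vertex 0.0 0.0 27.4
      vertex 0.0 18.9 27.4
      vertex 0.0 0.0 0.0
    endloop
  endfacet
  facet normal 1.0000 0.0000 0.0000
    outer loop
      vertex 19.1 0.0 0.0
      vertex 19.1 18.9 0.0
      vertex 19.1 18.9 27.4
    endloop
  endfacet
  facet normal 1.0000 0.0000 0.0000
    outer loop
      vertex 19.1 0.0 0.0
      vertex 19.1 18.9 27.4
      vertex 19.1 0.0 27.4
    endloop
  endfacet
endsolid part

The G0 Z moves step by Δz≈4.6 mm. Every layer's G1 loop is the same polygon, so the solid is a straight extrusion of it from z=0 to z≈27.4. Closing with flat bottom and top caps and triangulating gives 12 facets — a rectangular box, roughly 19.1 × 18.9 mm footprint and 27.4 mm tall.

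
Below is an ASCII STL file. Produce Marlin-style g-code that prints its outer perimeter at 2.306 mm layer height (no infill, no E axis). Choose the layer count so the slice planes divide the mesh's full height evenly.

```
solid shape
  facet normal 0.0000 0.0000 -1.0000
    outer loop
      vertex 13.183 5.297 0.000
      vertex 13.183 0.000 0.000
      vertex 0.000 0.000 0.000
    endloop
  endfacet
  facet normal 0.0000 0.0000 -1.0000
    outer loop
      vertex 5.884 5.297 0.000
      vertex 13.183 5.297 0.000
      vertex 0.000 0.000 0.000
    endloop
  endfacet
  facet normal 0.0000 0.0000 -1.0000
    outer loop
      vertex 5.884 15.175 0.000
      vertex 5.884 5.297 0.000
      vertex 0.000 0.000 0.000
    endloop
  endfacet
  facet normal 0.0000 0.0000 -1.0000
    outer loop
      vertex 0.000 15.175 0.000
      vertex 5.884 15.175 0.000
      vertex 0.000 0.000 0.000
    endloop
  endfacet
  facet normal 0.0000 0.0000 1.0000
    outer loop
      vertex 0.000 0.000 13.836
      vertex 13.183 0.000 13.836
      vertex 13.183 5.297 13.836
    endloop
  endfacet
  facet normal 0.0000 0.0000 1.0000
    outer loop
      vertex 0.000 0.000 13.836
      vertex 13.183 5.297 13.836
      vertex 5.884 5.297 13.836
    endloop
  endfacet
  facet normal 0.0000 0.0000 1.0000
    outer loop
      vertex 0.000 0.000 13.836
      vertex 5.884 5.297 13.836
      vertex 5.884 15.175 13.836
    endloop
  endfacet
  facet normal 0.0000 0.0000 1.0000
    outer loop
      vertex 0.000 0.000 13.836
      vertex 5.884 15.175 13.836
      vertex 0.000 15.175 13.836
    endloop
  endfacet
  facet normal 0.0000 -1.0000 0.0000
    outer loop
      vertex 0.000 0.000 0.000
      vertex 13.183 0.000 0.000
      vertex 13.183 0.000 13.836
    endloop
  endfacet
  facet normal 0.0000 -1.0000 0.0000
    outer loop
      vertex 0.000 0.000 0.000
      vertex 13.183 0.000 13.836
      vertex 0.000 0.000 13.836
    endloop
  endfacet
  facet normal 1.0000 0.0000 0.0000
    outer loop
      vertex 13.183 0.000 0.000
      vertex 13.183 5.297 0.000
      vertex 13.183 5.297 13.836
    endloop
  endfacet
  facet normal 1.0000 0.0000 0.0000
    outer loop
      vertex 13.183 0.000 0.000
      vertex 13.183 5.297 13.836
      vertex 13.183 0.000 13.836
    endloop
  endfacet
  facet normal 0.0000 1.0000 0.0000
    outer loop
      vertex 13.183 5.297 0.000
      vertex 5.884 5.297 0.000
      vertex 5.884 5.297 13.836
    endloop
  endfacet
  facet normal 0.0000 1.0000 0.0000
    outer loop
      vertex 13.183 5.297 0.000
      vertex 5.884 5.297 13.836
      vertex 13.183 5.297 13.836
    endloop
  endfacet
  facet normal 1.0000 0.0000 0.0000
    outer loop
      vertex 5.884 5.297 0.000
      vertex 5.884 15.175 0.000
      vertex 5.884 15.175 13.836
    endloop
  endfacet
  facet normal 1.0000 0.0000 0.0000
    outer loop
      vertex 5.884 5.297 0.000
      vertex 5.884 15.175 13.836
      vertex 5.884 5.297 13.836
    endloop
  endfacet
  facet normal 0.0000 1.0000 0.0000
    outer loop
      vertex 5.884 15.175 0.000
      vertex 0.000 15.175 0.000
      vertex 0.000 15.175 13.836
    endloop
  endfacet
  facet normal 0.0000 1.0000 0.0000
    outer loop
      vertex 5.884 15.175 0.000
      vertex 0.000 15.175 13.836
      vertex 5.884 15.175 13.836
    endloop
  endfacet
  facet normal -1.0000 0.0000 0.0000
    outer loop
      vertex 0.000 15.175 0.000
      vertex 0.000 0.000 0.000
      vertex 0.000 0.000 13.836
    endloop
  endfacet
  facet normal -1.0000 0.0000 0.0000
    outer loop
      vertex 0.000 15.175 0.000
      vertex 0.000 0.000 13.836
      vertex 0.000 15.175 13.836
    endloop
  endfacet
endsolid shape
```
; perimeter-only toolpath
G21 ; units = mm
G90 ; absolute positioning
G28 ; home
; layer 1
G0 Z2.306
G0 X0.000 Y0.000
G1 X13.183 Y0.000
G1 X13.183 Y5.297
G1 X5.884 Y5.297
G1 X5.884 Y15.175
G1 X0.000 Y15.175
G1 X0.000 Y0.000
; layer 2
G0 Z4.612
G0 X0.000 Y0.000
G1 X13.183 Y0.000
G1 X13.183 Y5.297
G1 X5.884 Y5.297
G1 X5.884 Y15.175
G1 X0.000 Y15.175
G1 X0.000 Y0.000
; layer 3
G0 Z6.918
G0 X0.000 Y0.000
G1 X13.183 Y0.000
G1 X13.183 Y5.297
G1 X5.884 Y5.297
G1 X5.884 Y15.175
G1 X0.000 Y15.175
G1 X0.000 Y0.000
; layer 4
G0 Z9.224
G0 X0.000 Y0.000
G1 X13.183 Y0.000
G1 X13.183 Y5.297
G1 X5.884 Y5.297
G1 X5.884 Y15.175
G1 X0.000 Y15.175
G1 X0.000 Y0.000
; layer 5
G0 Z11.530
G0 X0.000 Y0.000
G1 X13.183 Y0.000
G1 X13.183 Y5.297
G1 X5.884 Y5.297
G1 X5.884 Y15.175
G1 X0.000 Y15.175
G1 X0.000 Y0.000
; layer 6
G0 Z13.836
G0 X0.000 Y0.000
G1 X13.183 Y0.000
G1 X13.183 Y5.297
G1 X5.884 Y5.297
G1 X5.884 Y15.175
G1 X0.000 Y15.175
G1 X0.000 Y0.000
M2 ; end

The solid is an L-shaped prism: outer 13.2 × 15.2 mm, arm thicknesses ≈ 5.3 mm (horizontal) and 5.88 mm (vertical), extruded 13.8 mm in z. Slicing at Δz = 2.306 mm — 6 equal slices spanning the solid's height, so layer i sits at z = i·h/6 — gives 6 non-empty perimeters. Each is a 6-segment closed polygon; G0 lifts to the layer z and rapids to the start vertex, then G1 traces the edges.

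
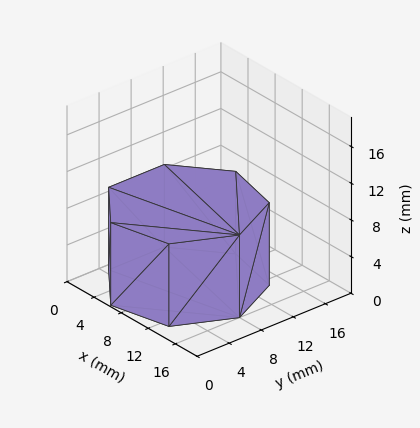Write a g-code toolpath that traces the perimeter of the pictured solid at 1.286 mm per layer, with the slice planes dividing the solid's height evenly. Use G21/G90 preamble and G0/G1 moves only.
Reading the render: the shape is a regular 7-sided prism (a cylinder approximated with 7 flat sides), circumscribed radius ≈ 8 mm, height ≈ 9 mm (dimensions read to the nearest mm from the axis ticks). For the g-code, the solid's height is divided into equal slices at the stated Δz and each level perimeter traced with G1 moves after a G0 lift.

; perimeter-only toolpath
G21 ; units = mm
G90 ; absolute positioning
G28 ; home
; layer 1
G0 Z1.286
G0 X16.000 Y8.000
G1 X12.988 Y14.255
G1 X6.220 Y15.799
G1 X0.792 Y11.471
G1 X0.792 Y4.529
G1 X6.220 Y0.201
G1 X12.988 Y1.745
G1 X16.000 Y8.000
; layer 2
G0 Z2.571
G0 X16.000 Y8.000
G1 X12.988 Y14.255
G1 X6.220 Y15.799
G1 X0.792 Y11.471
G1 X0.792 Y4.529
G1 X6.220 Y0.201
G1 X12.988 Y1.745
G1 X16.000 Y8.000
; layer 3
G0 Z3.857
G0 X16.000 Y8.000
G1 X12.988 Y14.255
G1 X6.220 Y15.799
G1 X0.792 Y11.471
G1 X0.792 Y4.529
G1 X6.220 Y0.201
G1 X12.988 Y1.745
G1 X16.000 Y8.000
; layer 4
G0 Z5.143
G0 X16.000 Y8.000
G1 X12.988 Y14.255
G1 X6.220 Y15.799
G1 X0.792 Y11.471
G1 X0.792 Y4.529
G1 X6.220 Y0.201
G1 X12.988 Y1.745
G1 X16.000 Y8.000
; layer 5
G0 Z6.429
G0 X16.000 Y8.000
G1 X12.988 Y14.255
G1 X6.220 Y15.799
G1 X0.792 Y11.471
G1 X0.792 Y4.529
G1 X6.220 Y0.201
G1 X12.988 Y1.745
G1 X16.000 Y8.000
; layer 6
G0 Z7.714
G0 X16.000 Y8.000
G1 X12.988 Y14.255
G1 X6.220 Y15.799
G1 X0.792 Y11.471
G1 X0.792 Y4.529
G1 X6.220 Y0.201
G1 X12.988 Y1.745
G1 X16.000 Y8.000
; layer 7
G0 Z9.000
G0 X16.000 Y8.000
G1 X12.988 Y14.255
G1 X6.220 Y15.799
G1 X0.792 Y11.471
G1 X0.792 Y4.529
G1 X6.220 Y0.201
G1 X12.988 Y1.745
G1 X16.000 Y8.000
M2 ; end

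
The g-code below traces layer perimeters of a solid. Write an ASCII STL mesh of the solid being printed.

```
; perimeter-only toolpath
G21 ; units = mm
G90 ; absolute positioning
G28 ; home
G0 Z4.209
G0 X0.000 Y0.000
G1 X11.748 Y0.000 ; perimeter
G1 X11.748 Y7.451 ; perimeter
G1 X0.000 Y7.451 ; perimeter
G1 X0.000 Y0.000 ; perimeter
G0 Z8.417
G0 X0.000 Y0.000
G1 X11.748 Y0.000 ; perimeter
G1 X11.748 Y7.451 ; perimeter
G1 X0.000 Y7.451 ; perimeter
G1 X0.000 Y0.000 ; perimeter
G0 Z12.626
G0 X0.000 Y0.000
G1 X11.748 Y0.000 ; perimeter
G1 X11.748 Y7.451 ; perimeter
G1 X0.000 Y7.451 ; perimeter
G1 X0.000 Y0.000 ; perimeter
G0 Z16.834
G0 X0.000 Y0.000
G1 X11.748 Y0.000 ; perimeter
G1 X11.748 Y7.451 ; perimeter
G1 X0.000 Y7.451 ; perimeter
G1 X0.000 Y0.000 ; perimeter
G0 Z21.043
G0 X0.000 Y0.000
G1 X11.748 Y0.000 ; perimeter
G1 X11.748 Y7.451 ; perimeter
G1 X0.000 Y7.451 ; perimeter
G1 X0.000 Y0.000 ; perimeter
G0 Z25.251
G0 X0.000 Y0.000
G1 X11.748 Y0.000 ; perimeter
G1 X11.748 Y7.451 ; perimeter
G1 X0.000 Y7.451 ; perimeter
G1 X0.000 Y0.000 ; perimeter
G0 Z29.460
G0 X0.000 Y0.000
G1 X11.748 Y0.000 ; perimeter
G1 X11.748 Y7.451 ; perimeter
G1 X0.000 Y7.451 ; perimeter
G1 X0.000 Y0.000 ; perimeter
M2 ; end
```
solid part
  facet normal 0.0000 0.0000 -1.0000
    outer loop
      vertex 11.748 7.451 0.000
      vertex 11.748 0.000 0.000
      vertex 0.000 0.000 0.000
    endloop
  endfacet
  facet normal 0.0000 0.0000 -1.0000
    outer loop
      vertex 0.000 7.451 0.000
      vertex 11.748 7.451 0.000
      vertex 0.000 0.000 0.000
    endloop
  endfacet
  facet normal 0.0000 0.0000 1.0000
    outer loop
      vertex 0.000 0.000 29.460
      vertex 11.748 0.000 29.460
      vertex 11.748 7.451 29.460
    endloop
  endfacet
  facet normal 0.0000 0.0000 1.0000
    outer loop
      vertex 0.000 0.000 29.460
      vertex 11.748 7.451 29.460
      vertex 0.000 7.451 29.460
    endloop
  endfacet
  facet normal 0.0000 -1.0000 0.0000
    outer loop
      vertex 0.000 0.000 0.000
      vertex 11.748 0.000 0.000
      vertex 11.748 0.000 29.460
    endloop
  endfacet
  facet normal 0.0000 -1.0000 0.0000
    outer loop
      vertex 0.000 0.000 0.000
      vertex 11.748 0.000 29.460
      vertex 0.000 0.000 29.460
    endloop
  endfacet
  facet normal 0.0000 1.0000 0.0000
    outer loop
      vertex 11.748 7.451 29.460
      vertex 11.748 7.451 0.000
      vertex 0.000 7.451 0.000
    endloop
  endfacet
  facet normal 0.0000 1.0000 0.0000
    outer loop
      vertex 0.000 7.451 29.460
      vertex 11.748 7.451 29.460
      vertex 0.000 7.451 0.000
    endloop
  endfacet
  facet normal -1.0000 0.0000 0.0000
    outer loop
      vertex 0.000 7.451 29.460
      vertex 0.000 7.451 0.000
      vertex 0.000 0.000 0.000
    endloop
  endfacet
  facet normal -1.0000 0.0000 0.0000
    outer loop
      vertex 0.000 0.000 29.460
      vertex 0.000 7.451 29.460
      vertex 0.000 0.000 0.000
    endloop
  endfacet
  facet normal 1.0000 0.0000 0.0000
    outer loop
      vertex 11.748 0.000 0.000
      vertex 11.748 7.451 0.000
      vertex 11.748 7.451 29.460
    endloop
  endfacet
  facet normal 1.0000 0.0000 0.0000
    outer loop
      vertex 11.748 0.000 0.000
      vertex 11.748 7.451 29.460
      vertex 11.748 0.000 29.460
    endloop
  endfacet
endsolid part

The G0 Z moves step by Δz≈4.209 mm. Every layer's G1 loop is the same polygon, so the solid is a straight extrusion of it from z=0 to z≈29.5. Closing with flat bottom and top caps and triangulating gives 12 facets — a rectangular box, roughly 11.7 × 7.45 mm footprint and 29.5 mm tall.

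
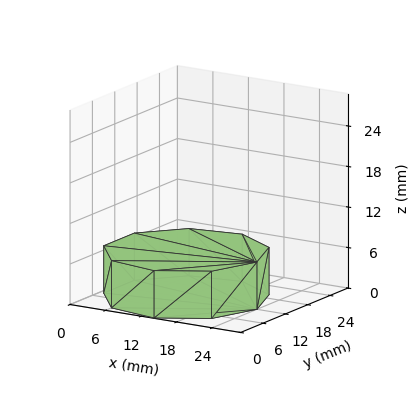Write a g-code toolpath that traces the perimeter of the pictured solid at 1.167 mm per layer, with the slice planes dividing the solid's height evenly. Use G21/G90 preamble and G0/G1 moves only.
Reading the render: the shape is a regular 9-sided prism (a cylinder approximated with 9 flat sides), circumscribed radius ≈ 12 mm, height ≈ 7 mm (dimensions read to the nearest mm from the axis ticks). For the g-code, the solid's height is divided into equal slices at the stated Δz and each level perimeter traced with G1 moves after a G0 lift.

; perimeter-only toolpath
G21 ; units = mm
G90 ; absolute positioning
G28 ; home
; layer 1
G0 Z1.167
G0 X24.000 Y12.000
G1 X21.193 Y19.713
G1 X14.084 Y23.818
G1 X6.000 Y22.392
G1 X0.724 Y16.104
G1 X0.724 Y7.896
G1 X6.000 Y1.608
G1 X14.084 Y0.182
G1 X21.193 Y4.287
G1 X24.000 Y12.000
; layer 2
G0 Z2.333
G0 X24.000 Y12.000
G1 X21.193 Y19.713
G1 X14.084 Y23.818
G1 X6.000 Y22.392
G1 X0.724 Y16.104
G1 X0.724 Y7.896
G1 X6.000 Y1.608
G1 X14.084 Y0.182
G1 X21.193 Y4.287
G1 X24.000 Y12.000
; layer 3
G0 Z3.500
G0 X24.000 Y12.000
G1 X21.193 Y19.713
G1 X14.084 Y23.818
G1 X6.000 Y22.392
G1 X0.724 Y16.104
G1 X0.724 Y7.896
G1 X6.000 Y1.608
G1 X14.084 Y0.182
G1 X21.193 Y4.287
G1 X24.000 Y12.000
; layer 4
G0 Z4.667
G0 X24.000 Y12.000
G1 X21.193 Y19.713
G1 X14.084 Y23.818
G1 X6.000 Y22.392
G1 X0.724 Y16.104
G1 X0.724 Y7.896
G1 X6.000 Y1.608
G1 X14.084 Y0.182
G1 X21.193 Y4.287
G1 X24.000 Y12.000
; layer 5
G0 Z5.833
G0 X24.000 Y12.000
G1 X21.193 Y19.713
G1 X14.084 Y23.818
G1 X6.000 Y22.392
G1 X0.724 Y16.104
G1 X0.724 Y7.896
G1 X6.000 Y1.608
G1 X14.084 Y0.182
G1 X21.193 Y4.287
G1 X24.000 Y12.000
; layer 6
G0 Z7.000
G0 X24.000 Y12.000
G1 X21.193 Y19.713
G1 X14.084 Y23.818
G1 X6.000 Y22.392
G1 X0.724 Y16.104
G1 X0.724 Y7.896
G1 X6.000 Y1.608
G1 X14.084 Y0.182
G1 X21.193 Y4.287
G1 X24.000 Y12.000
M2 ; end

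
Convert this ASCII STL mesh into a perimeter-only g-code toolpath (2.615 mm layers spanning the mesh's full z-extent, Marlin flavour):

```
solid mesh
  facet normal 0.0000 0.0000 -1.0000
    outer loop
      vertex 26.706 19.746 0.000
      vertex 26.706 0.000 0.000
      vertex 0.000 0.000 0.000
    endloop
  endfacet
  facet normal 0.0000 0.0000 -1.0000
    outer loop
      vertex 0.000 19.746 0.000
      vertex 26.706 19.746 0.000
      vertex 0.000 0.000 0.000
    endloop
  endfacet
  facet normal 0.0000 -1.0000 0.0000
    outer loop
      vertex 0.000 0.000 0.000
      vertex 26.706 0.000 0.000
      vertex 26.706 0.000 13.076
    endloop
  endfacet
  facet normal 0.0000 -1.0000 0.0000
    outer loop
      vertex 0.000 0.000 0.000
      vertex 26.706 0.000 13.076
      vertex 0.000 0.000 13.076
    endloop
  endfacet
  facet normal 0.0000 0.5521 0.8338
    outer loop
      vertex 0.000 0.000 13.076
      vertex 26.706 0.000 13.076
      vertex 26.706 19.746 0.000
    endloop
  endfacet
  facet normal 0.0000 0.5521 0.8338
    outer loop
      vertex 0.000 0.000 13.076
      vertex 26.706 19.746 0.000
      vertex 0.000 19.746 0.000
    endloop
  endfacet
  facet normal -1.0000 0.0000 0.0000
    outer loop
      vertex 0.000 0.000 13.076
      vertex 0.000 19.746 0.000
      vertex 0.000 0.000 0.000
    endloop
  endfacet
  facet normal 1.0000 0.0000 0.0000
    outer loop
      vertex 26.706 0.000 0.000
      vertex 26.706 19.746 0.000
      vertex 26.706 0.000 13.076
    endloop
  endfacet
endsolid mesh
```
; perimeter-only toolpath
G21 ; units = mm
G90 ; absolute positioning
G28 ; home
; layer 1
G0 Z2.615
G0 X0.000 Y0.000
G1 X26.706 Y0.000
G1 X26.706 Y15.797
G1 X0.000 Y15.797
G1 X0.000 Y0.000
; layer 2
G0 Z5.230
G0 X0.000 Y0.000
G1 X26.706 Y0.000
G1 X26.706 Y11.848
G1 X0.000 Y11.848
G1 X0.000 Y0.000
; layer 3
G0 Z7.846
G0 X0.000 Y0.000
G1 X26.706 Y0.000
G1 X26.706 Y7.898
G1 X0.000 Y7.898
G1 X0.000 Y0.000
; layer 4
G0 Z10.461
G0 X0.000 Y0.000
G1 X26.706 Y0.000
G1 X26.706 Y3.949
G1 X0.000 Y3.949
G1 X0.000 Y0.000
M2 ; end

The solid is a wedge (ramp): 26.7 × 19.7 mm base, rising to 13.1 mm along the y=0 edge and sloping linearly to z=0 at y=19.7. Slicing at Δz = 2.615 mm — 5 equal slices spanning the solid's height, so layer i sits at z = i·h/5 — gives 4 non-empty perimeters. Each is a 4-segment closed polygon; G0 lifts to the layer z and rapids to the start vertex, then G1 traces the edges. The cross-section shrinks linearly with z (the slice at the apex is degenerate and omitted).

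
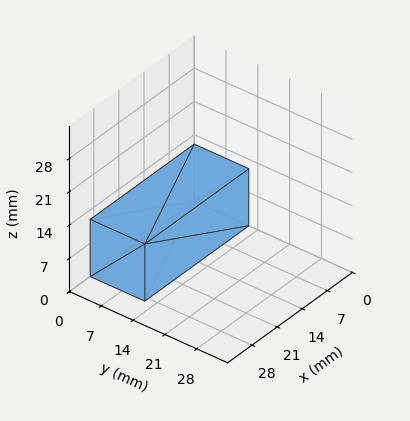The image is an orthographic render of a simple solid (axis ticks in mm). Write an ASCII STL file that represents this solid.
Reading the render: the shape is a rectangular box, roughly 29 × 12 mm footprint and 12 mm tall (dimensions read to the nearest mm from the axis ticks). For the STL, each face is triangulated and given an outward normal.

solid part
  facet normal 0.0000 0.0000 -1.0000
    outer loop
      vertex 29.000 12.000 0.000
      vertex 29.000 0.000 0.000
      vertex 0.000 0.000 0.000
    endloop
  endfacet
  facet normal 0.0000 0.0000 -1.0000
    outer loop
      vertex 0.000 12.000 0.000
      vertex 29.000 12.000 0.000
      vertex 0.000 0.000 0.000
    endloop
  endfacet
  facet normal 0.0000 0.0000 1.0000
    outer loop
      vertex 0.000 0.000 12.000
      vertex 29.000 0.000 12.000
      vertex 29.000 12.000 12.000
    endloop
  endfacet
  facet normal 0.0000 0.0000 1.0000
    outer loop
      vertex 0.000 0.000 12.000
      vertex 29.000 12.000 12.000
      vertex 0.000 12.000 12.000
    endloop
  endfacet
  facet normal 0.0000 -1.0000 0.0000
    outer loop
      vertex 0.000 0.000 0.000
      vertex 29.000 0.000 0.000
      vertex 29.000 0.000 12.000
    endloop
  endfacet
  facet normal 0.0000 -1.0000 0.0000
    outer loop
      vertex 0.000 0.000 0.000
      vertex 29.000 0.000 12.000
      vertex 0.000 0.000 12.000
    endloop
  endfacet
  facet normal 0.0000 1.0000 0.0000
    outer loop
      vertex 29.000 12.000 12.000
      vertex 29.000 12.000 0.000
      vertex 0.000 12.000 0.000
    endloop
  endfacet
  facet normal 0.0000 1.0000 0.0000
    outer loop
      vertex 0.000 12.000 12.000
      vertex 29.000 12.000 12.000
      vertex 0.000 12.000 0.000
    endloop
  endfacet
  facet normal -1.0000 0.0000 0.0000
    outer loop
      vertex 0.000 12.000 12.000
      vertex 0.000 12.000 0.000
      vertex 0.000 0.000 0.000
    endloop
  endfacet
  facet normal -1.0000 0.0000 0.0000
    outer loop
      vertex 0.000 0.000 12.000
      vertex 0.000 12.000 12.000
      vertex 0.000 0.000 0.000
    endloop
  endfacet
  facet normal 1.0000 0.0000 0.0000
    outer loop
      vertex 29.000 0.000 0.000
      vertex 29.000 12.000 0.000
      vertex 29.000 12.000 12.000
    endloop
  endfacet
  facet normal 1.0000 0.0000 0.0000
    outer loop
      vertex 29.000 0.000 0.000
      vertex 29.000 12.000 12.000
      vertex 29.000 0.000 12.000
    endloop
  endfacet
endsolid part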